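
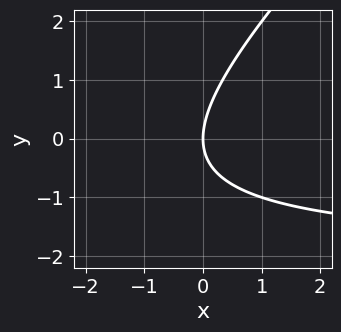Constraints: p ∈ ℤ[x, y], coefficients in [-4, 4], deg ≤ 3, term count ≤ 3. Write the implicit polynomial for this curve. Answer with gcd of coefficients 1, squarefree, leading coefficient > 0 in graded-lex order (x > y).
x*y - y^2 + 2*x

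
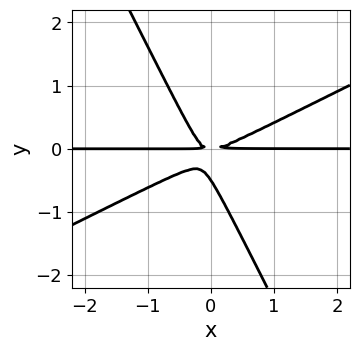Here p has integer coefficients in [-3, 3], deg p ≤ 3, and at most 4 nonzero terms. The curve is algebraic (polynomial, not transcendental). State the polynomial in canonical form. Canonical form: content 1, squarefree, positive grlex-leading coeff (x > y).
2*x^2*y - 3*x*y^2 - 2*y^3 - y^2

First, the degree is 3 — no degree-2 curve has this shape.
Next, observable constraints: the visible x-axis segment lies entirely on the curve.
Finally, putting this together gives p.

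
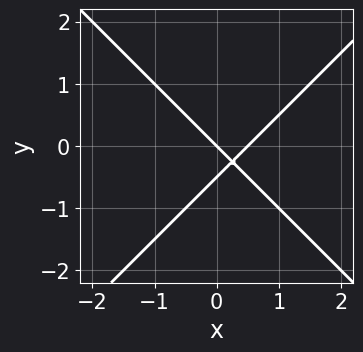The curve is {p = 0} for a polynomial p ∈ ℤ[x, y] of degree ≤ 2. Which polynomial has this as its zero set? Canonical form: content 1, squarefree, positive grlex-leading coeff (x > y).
Degree: the shape is more complex than any degree-1 curve, so deg p = 2.
From the axis intercepts and sections: it crosses the x-axis at the gridline x = 0; it meets the y-axis at y = 0 (among the integer gridlines).
Matching integer coefficients to the picture gives p.

2*x^2 - 2*y^2 - x - y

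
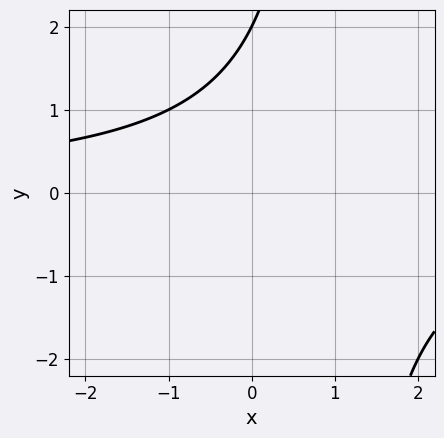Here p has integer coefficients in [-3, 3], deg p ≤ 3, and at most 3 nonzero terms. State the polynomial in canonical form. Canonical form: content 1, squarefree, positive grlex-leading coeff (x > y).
The degree is 2 — a generic line meets the curve in up to 2 points.
Observable constraints: it crosses the y-axis at the gridline y = 2; no x-intercept at any integer in the box.
Matching integer coefficients to the picture gives p.

x*y - y + 2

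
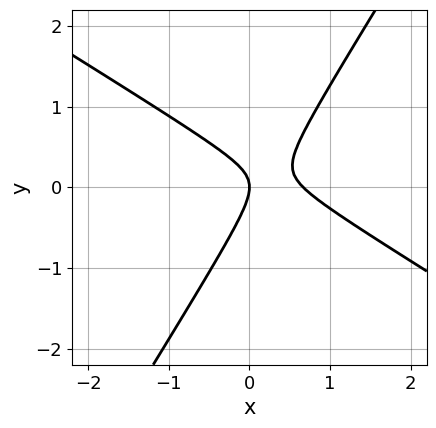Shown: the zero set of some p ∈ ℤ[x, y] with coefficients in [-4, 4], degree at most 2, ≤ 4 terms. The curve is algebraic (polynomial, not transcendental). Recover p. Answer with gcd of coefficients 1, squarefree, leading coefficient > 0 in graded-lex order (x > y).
3*x^2 + 3*x*y - 3*y^2 - 2*x

(a) Degree: a generic line meets the curve in up to 2 points, so deg p = 2.
(b) Against the integer gridlines: it meets the x-axis at x = 0 (among the integer gridlines); it meets the y-axis at y = 0 (among the integer gridlines).
(c) Solving for integer coefficients yields p as stated.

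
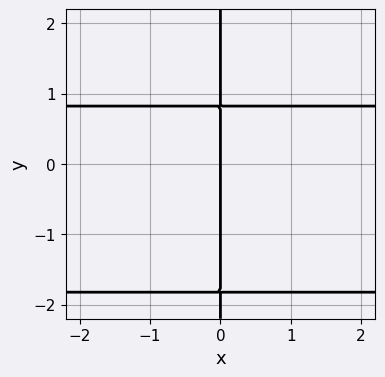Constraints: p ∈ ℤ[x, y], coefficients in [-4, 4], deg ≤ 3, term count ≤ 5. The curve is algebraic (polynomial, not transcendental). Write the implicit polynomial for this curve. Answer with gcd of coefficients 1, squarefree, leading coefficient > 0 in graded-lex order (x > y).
2*x*y^2 + 2*x*y - 3*x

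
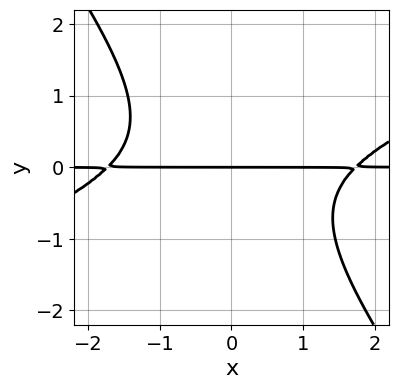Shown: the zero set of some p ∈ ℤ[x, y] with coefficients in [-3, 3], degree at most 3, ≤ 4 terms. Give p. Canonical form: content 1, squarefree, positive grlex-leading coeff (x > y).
First, deg p = 3. No degree-2 curve has this shape.
Then, from the axis intercepts and sections: every point of the x-axis in the box is on the curve; one y-axis crossing is at y = 0.
Finally, matching integer coefficients to the picture gives p.

x^2*y - 2*x*y^2 - 2*y^3 - 3*y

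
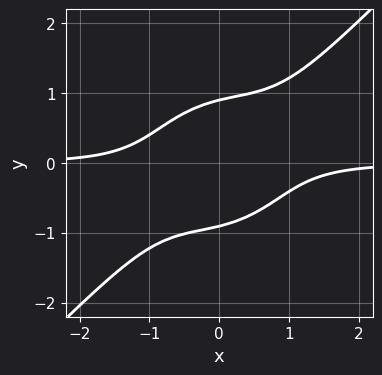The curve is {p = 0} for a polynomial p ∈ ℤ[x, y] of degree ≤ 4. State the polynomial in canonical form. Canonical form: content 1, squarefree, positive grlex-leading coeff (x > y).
(a) Degree: no degree-3 curve has this shape, so deg p = 4.
(b) Checking where it meets the axes: the curve avoids every integer x-axis point in the box.
(c) These observations pin down the coefficients.

3*x^3*y - 3*x^2*y^2 + 3*x*y^3 - 3*y^4 + 2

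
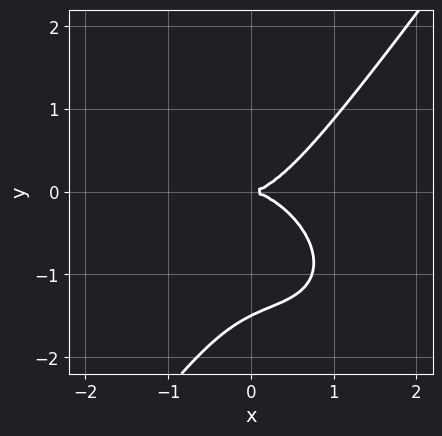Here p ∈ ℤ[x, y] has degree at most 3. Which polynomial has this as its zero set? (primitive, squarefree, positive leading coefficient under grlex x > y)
First, deg p = 3.
Next, reading off the gridlines: it meets the y-axis at y = 0 (among the integer gridlines); it crosses the x-axis at the gridline x = 0.
Finally, these observations pin down the coefficients.

2*x^3 + x^2*y + x*y^2 - 2*y^3 - 3*y^2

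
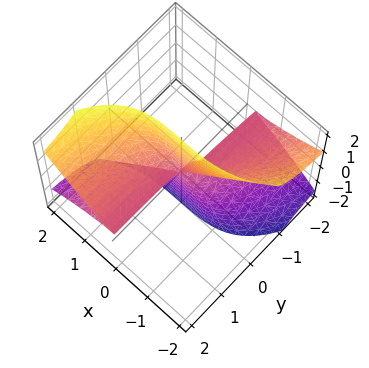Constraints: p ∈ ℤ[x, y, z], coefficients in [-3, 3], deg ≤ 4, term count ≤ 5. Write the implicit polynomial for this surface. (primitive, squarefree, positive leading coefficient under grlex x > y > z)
x^3 + x*y*z - 3*y*z^2

1. The degree is 3 — the shape is more complex than any degree-2 surface.
2. Checking where it meets the axes: every point of the z-axis in the box is on the surface; one x-axis crossing is at x = 0.
3. Solving for integer coefficients yields p as stated.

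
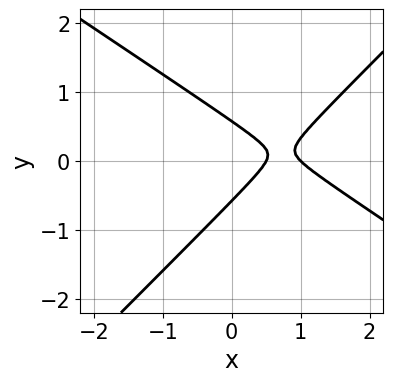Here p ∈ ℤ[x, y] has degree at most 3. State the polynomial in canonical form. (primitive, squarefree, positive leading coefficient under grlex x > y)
2*x^2 + x*y - 3*y^2 - 3*x + 1

(a) The degree is 2 — the shape is more complex than any degree-1 curve.
(b) Checking where it meets the axes: it meets the x-axis at x = 1 (among the integer gridlines).
(c) These observations pin down the coefficients.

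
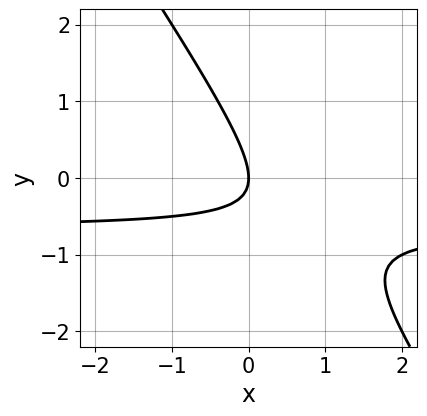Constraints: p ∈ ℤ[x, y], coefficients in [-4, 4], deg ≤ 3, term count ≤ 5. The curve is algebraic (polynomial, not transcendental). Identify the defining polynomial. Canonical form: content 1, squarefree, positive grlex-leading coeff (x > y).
3*x*y + 2*y^2 + 2*x

1. The degree is 2 — the shape is more complex than any degree-1 curve.
2. Against the integer gridlines: it crosses the x-axis at the gridline x = 0; one y-axis crossing is at y = 0.
3. Putting this together gives p.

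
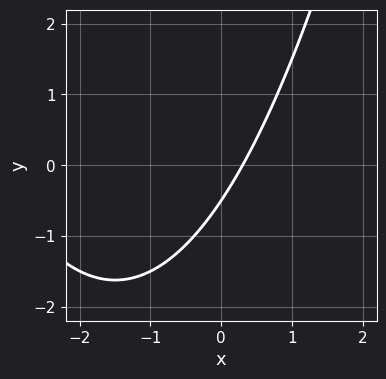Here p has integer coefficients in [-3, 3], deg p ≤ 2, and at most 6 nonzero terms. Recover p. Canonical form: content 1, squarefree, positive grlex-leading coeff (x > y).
x^2 + 3*x - 2*y - 1

1. Degree: no degree-1 curve has this shape, so deg p = 2.
2. Solving for integer coefficients yields p as stated.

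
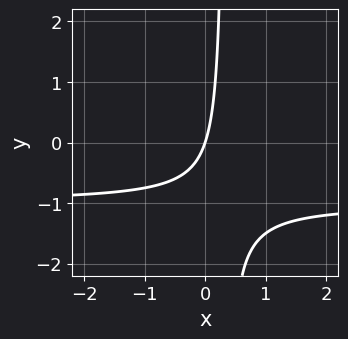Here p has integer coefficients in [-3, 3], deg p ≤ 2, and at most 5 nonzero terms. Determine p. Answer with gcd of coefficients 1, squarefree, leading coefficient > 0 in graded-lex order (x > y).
(a) The degree is 2 — a generic line meets the curve in up to 2 points.
(b) Against the integer gridlines: it crosses the x-axis at the gridline x = 0; one y-axis crossing is at y = 0.
(c) Assembling these constraints gives the stated polynomial.

3*x*y + 3*x - y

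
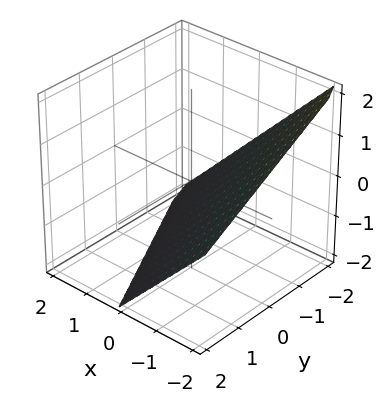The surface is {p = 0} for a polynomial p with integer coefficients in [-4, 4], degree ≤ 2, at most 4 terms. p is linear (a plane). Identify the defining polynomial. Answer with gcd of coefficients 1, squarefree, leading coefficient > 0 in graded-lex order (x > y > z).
(a) deg p = 1. Every cross-section is a straight line — this is a plane.
(b) From the visible intercepts: it crosses the x-axis at the gridline x = -1; it meets the y-axis at y = -2 (among the integer gridlines); it crosses the z-axis at the gridline z = -1.
(c) Putting this together gives p.

2*x + y + 2*z + 2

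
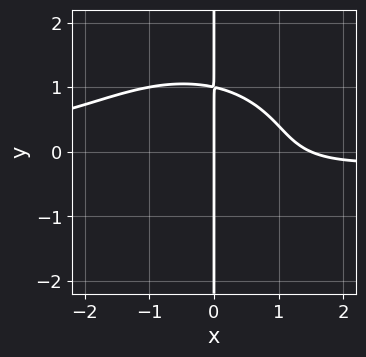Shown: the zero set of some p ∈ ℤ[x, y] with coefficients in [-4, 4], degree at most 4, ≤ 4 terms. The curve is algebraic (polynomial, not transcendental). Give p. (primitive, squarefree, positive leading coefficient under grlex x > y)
(a) The degree is 4 — no degree-3 curve has this shape.
(b) Checking where it meets the axes: one x-axis crossing is at x = 0; every point of the y-axis in the box is on the curve.
(c) Putting this together gives p.

2*x^3*y + 3*x*y^3 + 2*x^2 - 3*x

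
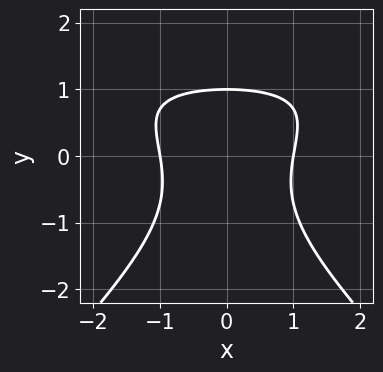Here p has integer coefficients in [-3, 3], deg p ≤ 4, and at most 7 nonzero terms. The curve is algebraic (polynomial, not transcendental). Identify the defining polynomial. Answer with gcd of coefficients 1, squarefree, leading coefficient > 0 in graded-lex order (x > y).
2*x^2*y - 2*y^3 - 3*x^2 - y + 3

Degree: a generic line meets the curve in up to 3 points, so deg p = 3.
Symmetries: the x ↦ −x reflection is a symmetry, so x appears only in even powers.
Against the integer gridlines: among the integer gridlines, it crosses the x-axis at x ∈ {-1, 1}; it crosses the y-axis at the gridline y = 1.
Solving for integer coefficients yields p as stated.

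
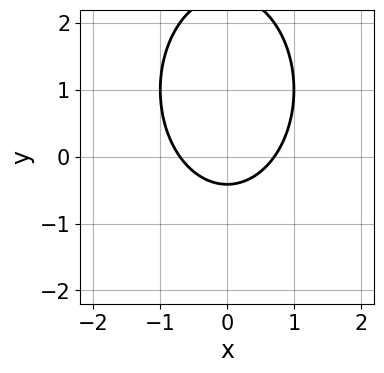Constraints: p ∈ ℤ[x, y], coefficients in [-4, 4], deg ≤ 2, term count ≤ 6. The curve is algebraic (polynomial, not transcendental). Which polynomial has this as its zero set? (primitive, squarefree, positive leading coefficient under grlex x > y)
2*x^2 + y^2 - 2*y - 1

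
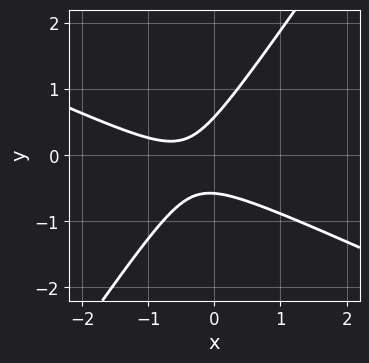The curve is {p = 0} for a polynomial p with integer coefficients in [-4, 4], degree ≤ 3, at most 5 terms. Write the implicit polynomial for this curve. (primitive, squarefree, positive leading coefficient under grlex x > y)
2*x^2 + 3*x*y - 3*y^2 + 2*x + 1

First, the degree is 2 — the shape is more complex than any degree-1 curve.
Next, from the visible intercepts: the curve avoids every integer x-axis point in the box.
Finally, assembling these constraints gives the stated polynomial.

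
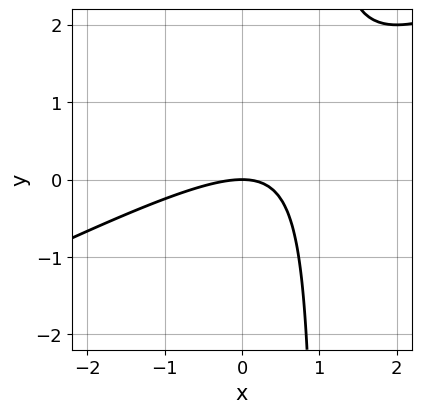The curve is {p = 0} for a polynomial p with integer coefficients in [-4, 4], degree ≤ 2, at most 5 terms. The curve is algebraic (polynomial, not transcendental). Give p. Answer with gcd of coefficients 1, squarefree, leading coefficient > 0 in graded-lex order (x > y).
1. deg p = 2. The shape is more complex than any degree-1 curve.
2. Reading off the gridlines: it meets the x-axis at x = 0 (among the integer gridlines); it crosses the y-axis at the gridline y = 0.
3. Putting this together gives p.

x^2 - 2*x*y + 2*y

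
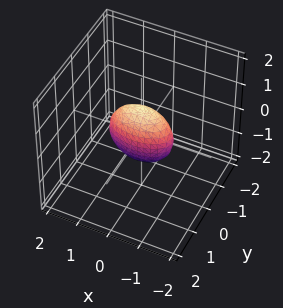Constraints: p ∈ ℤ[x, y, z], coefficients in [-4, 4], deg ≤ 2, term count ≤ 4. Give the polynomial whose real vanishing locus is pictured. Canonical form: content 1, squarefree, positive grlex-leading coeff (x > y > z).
(a) Degree: a closed, bounded, convex surface; a quadric, so deg p = 2.
(b) Symmetries: the z ↦ −z reflection is a symmetry, so z appears only in even powers; the x ↦ −x reflection is a symmetry, so x appears only in even powers; the y ↦ −y reflection is a symmetry, so y appears only in even powers.
(c) Observable constraints: the x-axis gridline crossings are at x ∈ {-1, 1}; the z-axis gridline crossings are at z ∈ {-1, 1}.
(d) Putting this together gives p.

x^2 + 3*y^2 + z^2 - 1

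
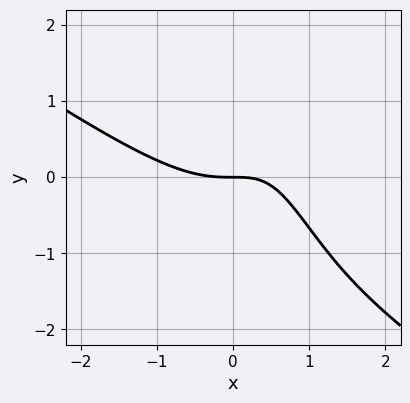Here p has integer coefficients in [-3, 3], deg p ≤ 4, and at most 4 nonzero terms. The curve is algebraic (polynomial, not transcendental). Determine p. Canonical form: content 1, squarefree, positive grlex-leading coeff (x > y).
(a) deg p = 3. The shape is more complex than any degree-2 curve.
(b) Against the integer gridlines: it crosses the y-axis at the gridline y = 0; one x-axis crossing is at x = 0.
(c) Putting this together gives p.

2*x^3 + 3*x^2*y - 3*x*y + 3*y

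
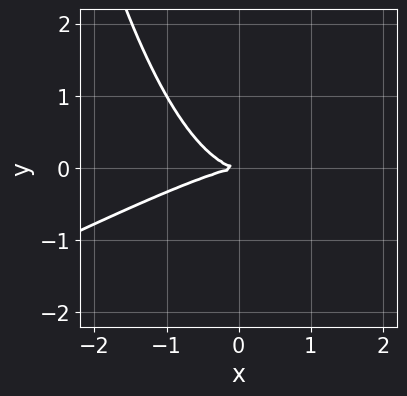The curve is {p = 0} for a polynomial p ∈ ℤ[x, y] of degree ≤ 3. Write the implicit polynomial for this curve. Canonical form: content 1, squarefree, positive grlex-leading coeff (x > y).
(a) The degree is 3 — no degree-2 curve has this shape.
(b) From the visible intercepts: it meets the x-axis at x = 0 (among the integer gridlines); it crosses the y-axis at the gridline y = 0.
(c) Together with the visible shape, these determine p as stated.

x^3 - 2*x^2*y + 3*y^2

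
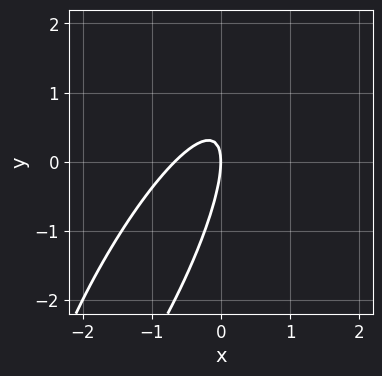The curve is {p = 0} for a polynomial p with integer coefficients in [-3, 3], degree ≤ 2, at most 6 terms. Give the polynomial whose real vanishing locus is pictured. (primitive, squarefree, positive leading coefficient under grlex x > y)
3*x^2 - 3*x*y + y^2 + 2*x

1. Degree: no degree-1 curve has this shape, so deg p = 2.
2. From the visible intercepts: one y-axis crossing is at y = 0; it meets the x-axis at x = 0 (among the integer gridlines).
3. These observations pin down the coefficients.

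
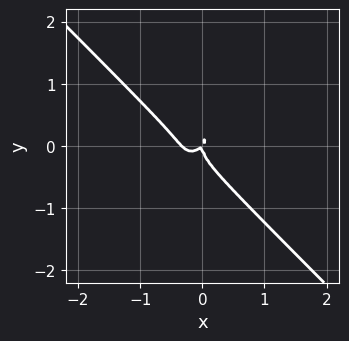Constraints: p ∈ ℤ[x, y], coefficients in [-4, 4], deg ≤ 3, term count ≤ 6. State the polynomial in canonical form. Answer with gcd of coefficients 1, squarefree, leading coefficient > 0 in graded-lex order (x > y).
3*x^3 - x*y^2 + 2*y^3 + x^2 - x*y

deg p = 3. No degree-2 curve has this shape.
Checking where it meets the axes: one x-axis crossing is at x = 0; one y-axis crossing is at y = 0.
These observations pin down the coefficients.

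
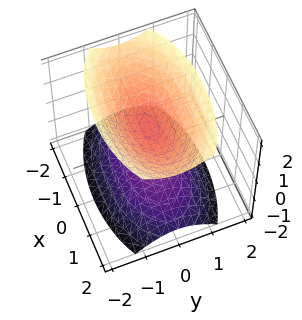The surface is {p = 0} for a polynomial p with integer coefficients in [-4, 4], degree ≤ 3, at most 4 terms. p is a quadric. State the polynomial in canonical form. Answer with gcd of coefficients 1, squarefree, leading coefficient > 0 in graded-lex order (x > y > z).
x^2 + 3*y^2 - 2*z^2 + 1

(a) The picture has 2 separate pieces.
(b) Degree: two sheets facing apart; a quadric, so deg p = 2.
(c) Symmetries: it's symmetric under x → −x, forcing even powers of x; mirror symmetry y ↦ −y ⇒ only even powers of y; mirror symmetry z ↦ −z ⇒ only even powers of z.
(d) Checking where it meets the axes: no x-intercept at any integer in the box; the surface avoids every integer y-axis point in the box.
(e) Together with the visible shape, these determine p as stated.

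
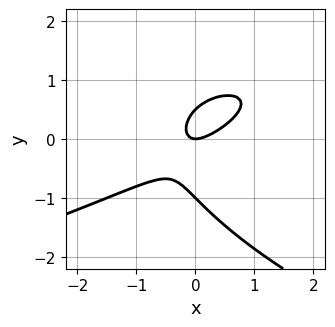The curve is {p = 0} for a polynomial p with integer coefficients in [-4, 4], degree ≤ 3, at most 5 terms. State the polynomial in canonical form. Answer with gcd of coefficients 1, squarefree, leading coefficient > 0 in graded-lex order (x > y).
2*y^3 + 2*x^2 - 3*x*y + y^2 - y

deg p = 3. No degree-2 curve has this shape.
From the axis intercepts and sections: it crosses the x-axis at the gridline x = 0; the y-axis gridline crossings are at y ∈ {-1, 0}.
The integer polynomial consistent with all of this is the stated p.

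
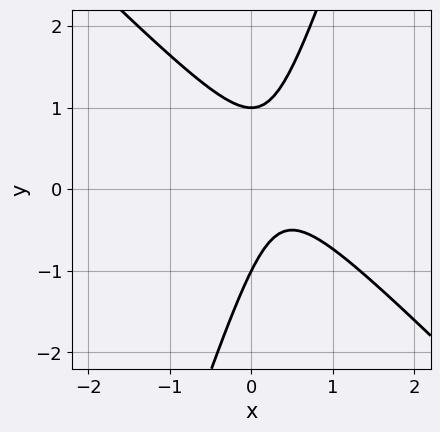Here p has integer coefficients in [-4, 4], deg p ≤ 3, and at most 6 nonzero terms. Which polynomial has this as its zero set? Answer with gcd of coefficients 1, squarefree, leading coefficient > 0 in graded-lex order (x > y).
3*x^2 + 2*x*y - y^2 - 2*x + 1

1. Degree: the shape is more complex than any degree-1 curve, so deg p = 2.
2. Checking where it meets the axes: among the integer gridlines, it crosses the y-axis at y ∈ {-1, 1}; no x-intercept at any integer in the box.
3. These observations pin down the coefficients.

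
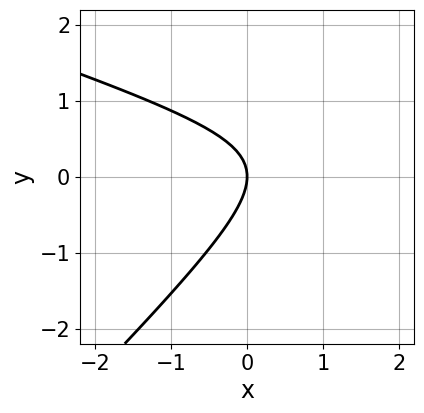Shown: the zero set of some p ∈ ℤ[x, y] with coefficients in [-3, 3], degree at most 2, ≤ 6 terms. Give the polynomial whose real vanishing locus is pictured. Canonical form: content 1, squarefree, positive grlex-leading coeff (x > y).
First, degree: the shape is more complex than any degree-1 curve, so deg p = 2.
Then, observable constraints: it crosses the x-axis at the gridline x = 0; one y-axis crossing is at y = 0.
Finally, the integer polynomial consistent with all of this is the stated p.

x^2 + 2*x*y - 3*y^2 - 3*x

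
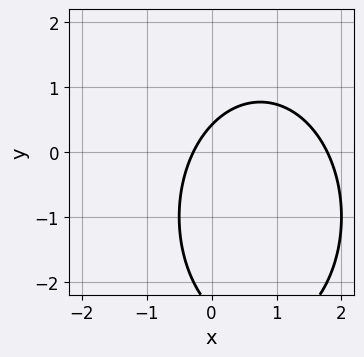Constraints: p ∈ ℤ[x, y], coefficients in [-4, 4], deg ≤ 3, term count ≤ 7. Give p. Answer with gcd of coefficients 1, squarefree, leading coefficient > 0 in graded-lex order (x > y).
2*x^2 + y^2 - 3*x + 2*y - 1

1. Degree: a generic line meets the curve in up to 2 points, so deg p = 2.
2. Putting this together gives p.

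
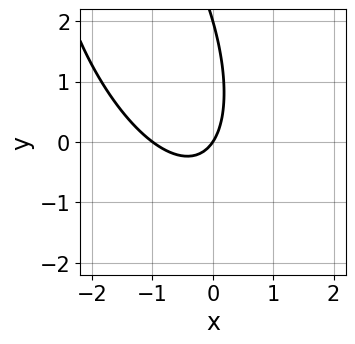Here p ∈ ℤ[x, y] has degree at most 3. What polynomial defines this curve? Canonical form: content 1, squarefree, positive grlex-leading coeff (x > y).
3*x^2 + 2*x*y + y^2 + 3*x - 2*y

(a) The degree is 2 — the shape is more complex than any degree-1 curve.
(b) Checking where it meets the axes: among the integer gridlines, it crosses the x-axis at x ∈ {-1, 0}; the y-axis gridline crossings are at y ∈ {0, 2}.
(c) Matching integer coefficients to the picture gives p.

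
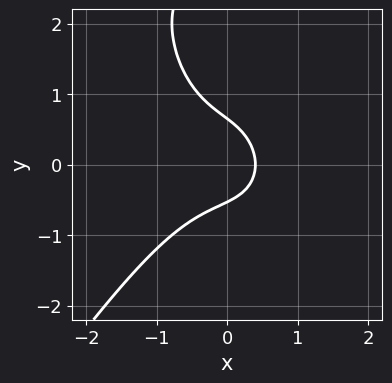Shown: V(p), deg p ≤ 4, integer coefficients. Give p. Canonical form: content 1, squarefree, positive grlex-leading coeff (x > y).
3*x^3 - y^3 + 3*y^2 + 2*x - 1

1. The degree is 3 — a generic line meets the curve in up to 3 points.
2. Matching integer coefficients to the picture gives p.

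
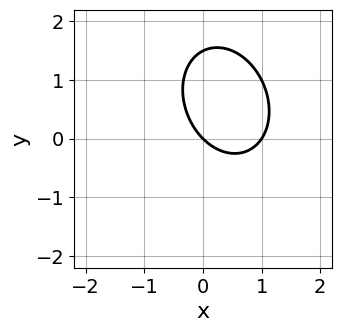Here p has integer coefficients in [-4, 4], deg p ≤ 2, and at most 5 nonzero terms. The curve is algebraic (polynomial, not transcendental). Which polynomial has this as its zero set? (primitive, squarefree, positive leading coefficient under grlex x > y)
1. The degree is 2 — a generic line meets the curve in up to 2 points.
2. From the axis intercepts and sections: among the integer gridlines, it crosses the x-axis at x ∈ {0, 1}; it crosses the y-axis at the gridline y = 0.
3. Fitting integer coefficients to these (and the overall shape) gives p.

3*x^2 + x*y + 2*y^2 - 3*x - 3*y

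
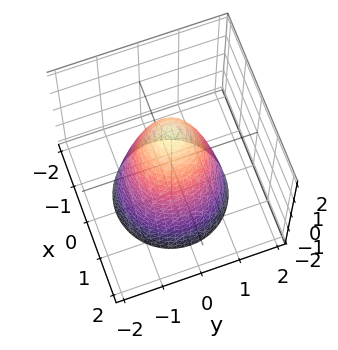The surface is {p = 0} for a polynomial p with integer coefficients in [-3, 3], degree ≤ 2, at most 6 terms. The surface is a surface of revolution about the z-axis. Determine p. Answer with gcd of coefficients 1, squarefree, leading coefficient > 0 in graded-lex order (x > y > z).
(a) Degree: no degree-1 surface has this shape, so deg p = 2.
(b) Symmetries: rotational symmetry about the z-axis ⇒ p depends on x, y only through x² + y².
(c) Reading off the gridlines: a circular section at z = 0 has radius exactly 1; the y-axis gridline crossings are at y ∈ {-1, 1}; it crosses the z-axis at the gridline z = 2; the x-axis gridline crossings are at x ∈ {-1, 1}.
(d) These observations pin down the coefficients.

2*x^2 + 2*y^2 + z - 2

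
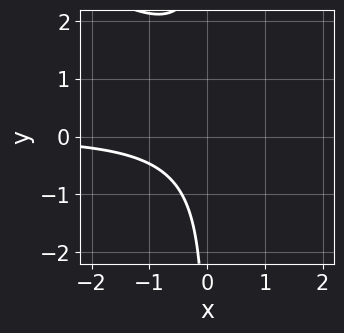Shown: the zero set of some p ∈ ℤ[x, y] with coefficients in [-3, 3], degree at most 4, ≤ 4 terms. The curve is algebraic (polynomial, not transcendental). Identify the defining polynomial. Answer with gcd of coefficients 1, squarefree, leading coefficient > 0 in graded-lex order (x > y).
2*x^2*y + 3*x*y^2 - 3*x*y + 3

First, deg p = 3. A generic line meets the curve in up to 3 points.
Next, checking where it meets the axes: it misses every integer gridline on the y-axis; the curve avoids every integer x-axis point in the box.
Finally, putting this together gives p.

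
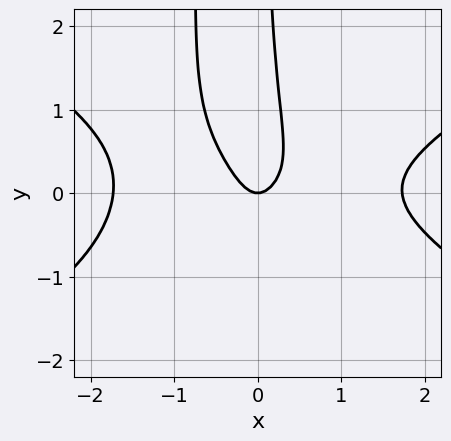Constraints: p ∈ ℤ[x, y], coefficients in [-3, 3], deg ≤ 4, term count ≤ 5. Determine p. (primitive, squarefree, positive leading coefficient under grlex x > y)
(a) Degree: a generic line meets the curve in up to 4 points, so deg p = 4.
(b) From the axis intercepts and sections: one y-axis crossing is at y = 0; it crosses the x-axis at the gridline x = 0.
(c) Together with the visible shape, these determine p as stated.

x^4 - 3*x^2*y^2 - 2*x*y^2 - 3*x^2 + y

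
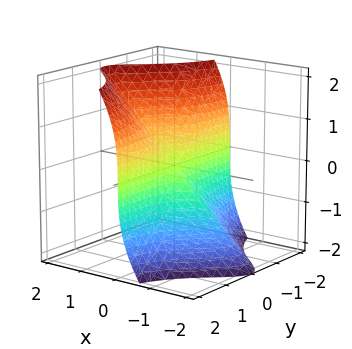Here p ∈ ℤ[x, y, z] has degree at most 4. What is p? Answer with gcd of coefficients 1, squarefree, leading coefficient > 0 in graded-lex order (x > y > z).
3*x*y^2 + x*z^2 - z^3

deg p = 3. A generic line meets the surface in up to 3 points.
From the visible intercepts: every point of the y-axis in the box is on the surface; it crosses the z-axis at the gridline z = 0; every point of the x-axis in the box is on the surface.
Putting this together gives p.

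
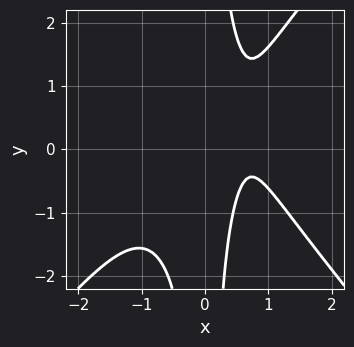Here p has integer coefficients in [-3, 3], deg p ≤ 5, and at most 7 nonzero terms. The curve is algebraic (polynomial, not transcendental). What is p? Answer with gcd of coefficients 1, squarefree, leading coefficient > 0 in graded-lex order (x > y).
The degree is 4 — a generic line meets the curve in up to 4 points.
Against the integer gridlines: no x-intercept at any integer in the box; the curve avoids every integer y-axis point in the box.
The integer polynomial consistent with all of this is the stated p.

3*x^4 - 2*x^2*y^2 + 2*x^2*y - 3*x + 2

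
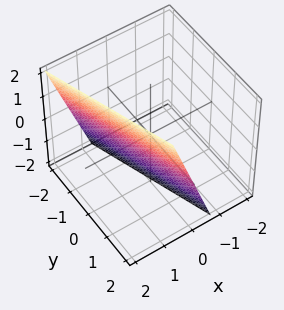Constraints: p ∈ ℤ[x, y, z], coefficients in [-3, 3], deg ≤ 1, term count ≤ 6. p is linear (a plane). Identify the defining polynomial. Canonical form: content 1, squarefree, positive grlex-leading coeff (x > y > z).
3*x + y - z - 2

(a) deg p = 1.
(b) From the visible intercepts: one y-axis crossing is at y = 2; one z-axis crossing is at z = -2.
(c) Solving for integer coefficients yields p as stated.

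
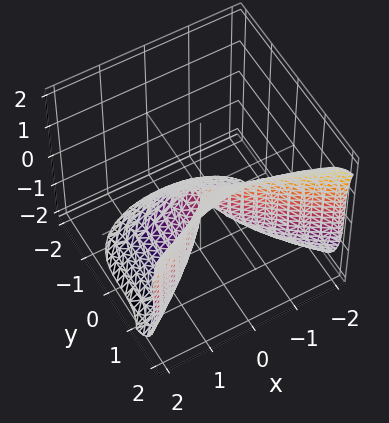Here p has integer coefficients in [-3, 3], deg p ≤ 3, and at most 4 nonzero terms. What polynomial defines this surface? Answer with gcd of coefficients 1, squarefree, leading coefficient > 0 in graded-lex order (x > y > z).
Degree: a generic line meets the surface in up to 3 points, so deg p = 3.
Checking where it meets the axes: it crosses the x-axis at the gridline x = 0; it meets the y-axis at y = 0 (among the integer gridlines); one z-axis crossing is at z = 0.
Putting this together gives p.

2*y^3 - z^3 - 3*x^2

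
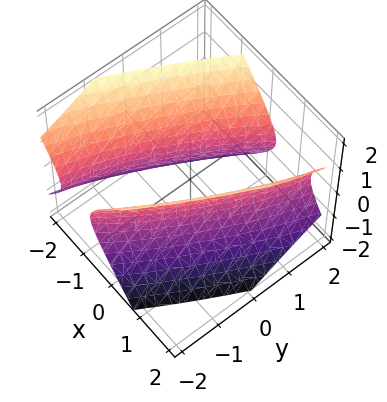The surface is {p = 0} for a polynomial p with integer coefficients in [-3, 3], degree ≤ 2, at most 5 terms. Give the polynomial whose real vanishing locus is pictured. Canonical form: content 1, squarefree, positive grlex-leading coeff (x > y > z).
3*x^2 - 3*x*y + y^2 - 2*z^2 - 2

1. The picture has 2 separate pieces. They look like related sheets of one shape, so recover p as a whole.
2. deg p = 2. The shape is more complex than any degree-1 surface.
3. Observable constraints: it misses every integer gridline on the z-axis.
4. The integer polynomial consistent with all of this is the stated p.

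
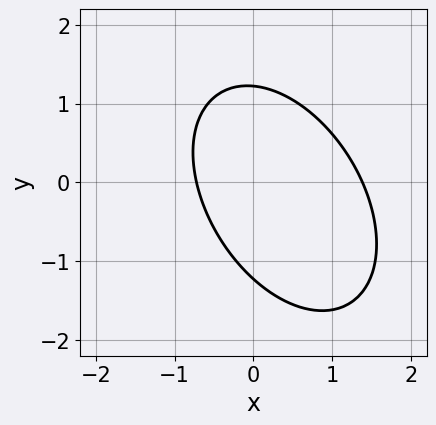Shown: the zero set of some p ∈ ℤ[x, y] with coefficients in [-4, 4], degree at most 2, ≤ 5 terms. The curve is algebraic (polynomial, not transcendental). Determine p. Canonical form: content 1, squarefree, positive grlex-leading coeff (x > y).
3*x^2 + 2*x*y + 2*y^2 - 2*x - 3

The degree is 2 — the shape is more complex than any degree-1 curve.
The integer polynomial consistent with all of this is the stated p.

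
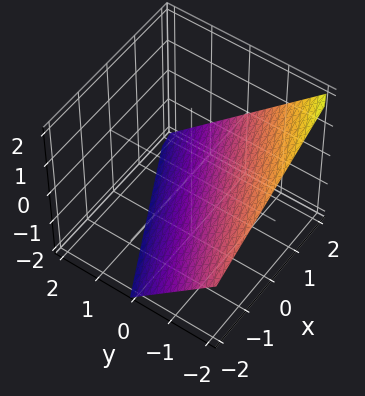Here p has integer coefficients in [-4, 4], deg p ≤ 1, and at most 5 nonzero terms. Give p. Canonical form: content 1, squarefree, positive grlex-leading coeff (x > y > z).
(a) deg p = 1.
(b) Checking where it meets the axes: it crosses the y-axis at the gridline y = -1; it meets the z-axis at z = -1 (among the integer gridlines); it meets the x-axis at x = 2 (among the integer gridlines).
(c) Assembling these constraints gives the stated polynomial.

x - 2*y - 2*z - 2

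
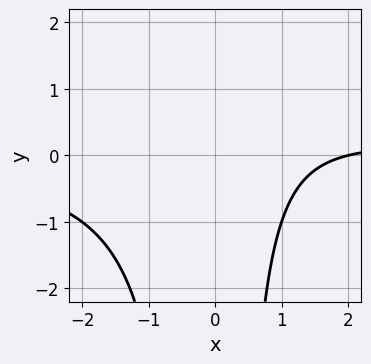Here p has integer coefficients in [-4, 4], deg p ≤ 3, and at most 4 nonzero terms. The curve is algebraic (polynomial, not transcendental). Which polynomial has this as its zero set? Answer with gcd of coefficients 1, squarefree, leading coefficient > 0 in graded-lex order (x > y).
x^2*y - x + 2

1. deg p = 3.
2. From the axis intercepts and sections: it crosses the x-axis at the gridline x = 2; the curve avoids every integer y-axis point in the box.
3. Fitting integer coefficients to these (and the overall shape) gives p.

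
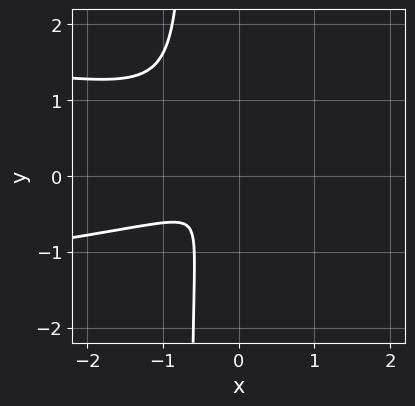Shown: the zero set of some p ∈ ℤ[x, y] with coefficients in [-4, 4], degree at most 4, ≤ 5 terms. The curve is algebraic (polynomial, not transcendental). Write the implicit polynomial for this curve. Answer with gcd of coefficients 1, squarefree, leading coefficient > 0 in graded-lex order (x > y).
1. The degree is 3 — the shape is more complex than any degree-2 curve.
2. The integer polynomial consistent with all of this is the stated p.

3*x*y^2 + x^2 - x*y + 2*y^2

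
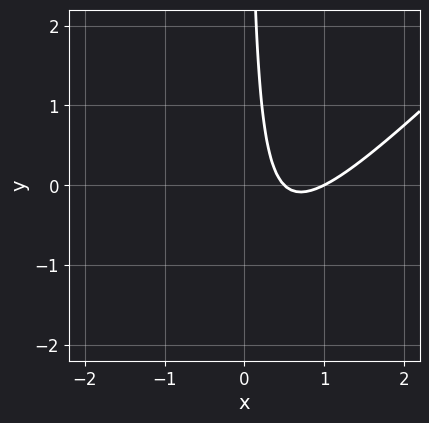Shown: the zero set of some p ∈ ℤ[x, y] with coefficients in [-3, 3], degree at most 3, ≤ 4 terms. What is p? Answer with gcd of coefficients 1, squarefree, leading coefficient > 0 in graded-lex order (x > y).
2*x^2 - 2*x*y - 3*x + 1

deg p = 2. The shape is more complex than any degree-1 curve.
Against the integer gridlines: it crosses the x-axis at the gridline x = 1; it misses every integer gridline on the y-axis.
Assembling these constraints gives the stated polynomial.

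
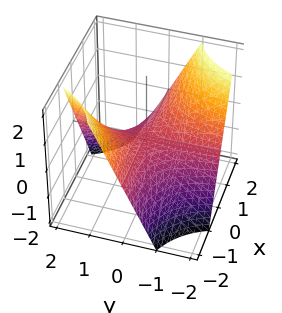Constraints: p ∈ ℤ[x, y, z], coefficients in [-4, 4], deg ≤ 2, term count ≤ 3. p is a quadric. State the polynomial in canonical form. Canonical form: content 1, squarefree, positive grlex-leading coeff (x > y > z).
x*y + z

First, degree: a saddle surface; a quadric, so deg p = 2.
Next, from the visible intercepts: it crosses the z-axis at the gridline z = 0; the visible y-axis segment lies entirely on the surface; the visible x-axis segment lies entirely on the surface.
Finally, solving for integer coefficients yields p as stated.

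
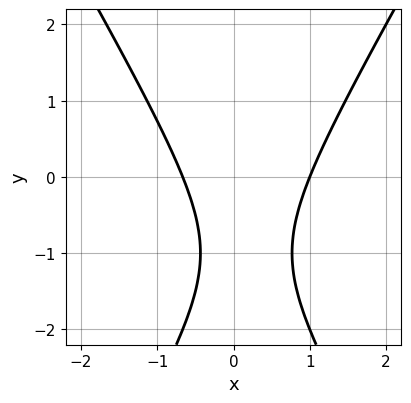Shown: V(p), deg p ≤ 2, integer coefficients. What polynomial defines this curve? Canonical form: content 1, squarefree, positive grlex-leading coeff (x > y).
(a) The degree is 2 — no degree-1 curve has this shape.
(b) Reading off the gridlines: the curve avoids every integer y-axis point in the box; it meets the x-axis at x = 1 (among the integer gridlines).
(c) These observations pin down the coefficients.

3*x^2 - y^2 - x - 2*y - 2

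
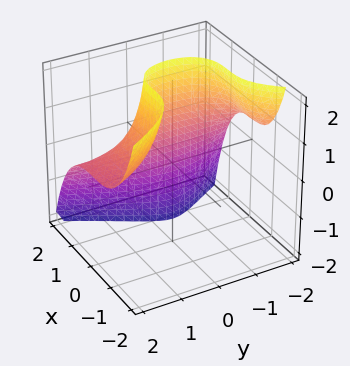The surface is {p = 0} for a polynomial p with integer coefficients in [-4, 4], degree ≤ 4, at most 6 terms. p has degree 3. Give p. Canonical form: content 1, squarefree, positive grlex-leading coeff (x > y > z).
3*x^3 + 2*y^2*z + 2*y*z - 3

First, deg p = 3. No degree-2 surface has this shape.
Next, against the integer gridlines: no y-intercept at any integer in the box; it crosses the x-axis at the gridline x = 1; the surface avoids every integer z-axis point in the box.
Finally, putting this together gives p.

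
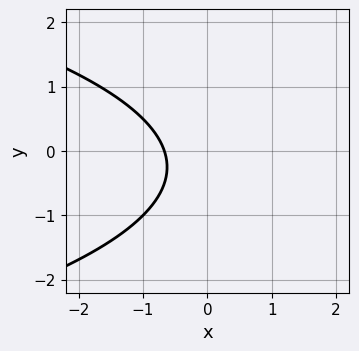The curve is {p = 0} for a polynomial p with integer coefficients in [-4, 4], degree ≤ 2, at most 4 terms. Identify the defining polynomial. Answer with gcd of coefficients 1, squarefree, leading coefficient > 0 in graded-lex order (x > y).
2*y^2 + 3*x + y + 2

(a) deg p = 2.
(b) Checking where it meets the axes: the curve avoids every integer y-axis point in the box.
(c) These observations pin down the coefficients.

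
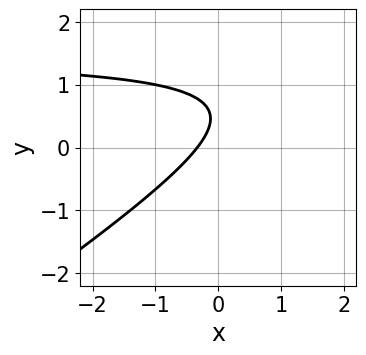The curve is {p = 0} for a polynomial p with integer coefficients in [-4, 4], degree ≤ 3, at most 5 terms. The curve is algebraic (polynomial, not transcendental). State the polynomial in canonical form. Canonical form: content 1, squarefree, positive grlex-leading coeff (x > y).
Degree: a generic line meets the curve in up to 2 points, so deg p = 2.
Against the integer gridlines: no y-intercept at any integer in the box.
Assembling these constraints gives the stated polynomial.

2*x*y - 3*y^2 - 3*x + 3*y - 1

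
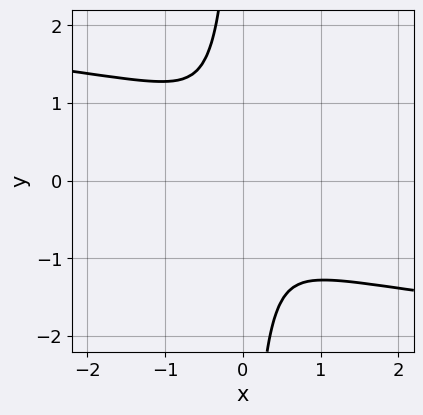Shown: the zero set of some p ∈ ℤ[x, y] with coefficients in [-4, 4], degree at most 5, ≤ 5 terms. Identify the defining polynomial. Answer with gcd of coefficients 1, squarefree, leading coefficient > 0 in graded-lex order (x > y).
1. The degree is 4 — the shape is more complex than any degree-3 curve.
2. Matching integer coefficients to the picture gives p.

3*x*y^3 + 3*x^2 + 2*y^2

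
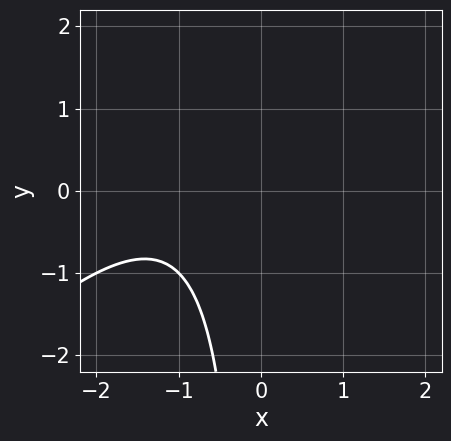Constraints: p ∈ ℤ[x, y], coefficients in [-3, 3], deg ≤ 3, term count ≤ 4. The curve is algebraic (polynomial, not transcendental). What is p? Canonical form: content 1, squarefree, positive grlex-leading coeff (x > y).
1. deg p = 2. No degree-1 curve has this shape.
2. From the axis intercepts and sections: it misses every integer gridline on the y-axis; it misses every integer gridline on the x-axis.
3. Solving for integer coefficients yields p as stated.

x^2 - x*y + 2*x + 2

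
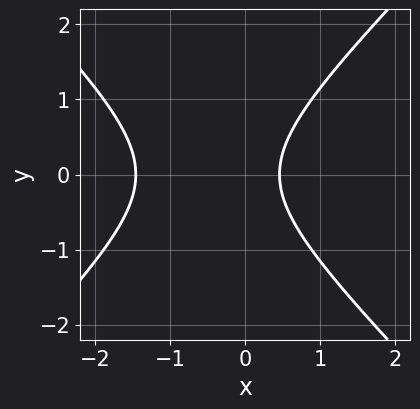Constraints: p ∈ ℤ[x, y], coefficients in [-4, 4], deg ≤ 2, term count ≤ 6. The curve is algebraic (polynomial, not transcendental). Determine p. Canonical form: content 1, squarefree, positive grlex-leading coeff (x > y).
3*x^2 - 3*y^2 + 3*x - 2

(a) The degree is 2 — a generic line meets the curve in up to 2 points.
(b) Symmetries: it's symmetric under y → −y, forcing even powers of y.
(c) Against the integer gridlines: the curve avoids every integer y-axis point in the box.
(d) Solving for integer coefficients yields p as stated.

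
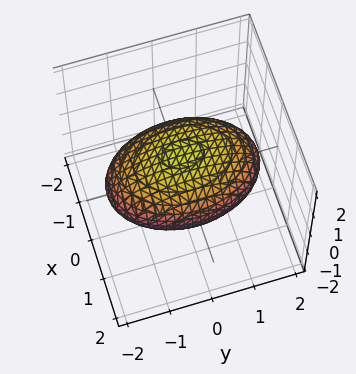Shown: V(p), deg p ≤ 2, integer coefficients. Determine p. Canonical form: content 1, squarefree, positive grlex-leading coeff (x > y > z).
(a) The degree is 2 — bounded and convex; a quadric.
(b) Symmetries: it's symmetric under z → −z, forcing even powers of z; it's symmetric under x → −x, forcing even powers of x; the y ↦ −y reflection is a symmetry, so y appears only in even powers.
(c) Against the integer gridlines: the z-axis gridline crossings are at z ∈ {-1, 1}.
(d) Matching integer coefficients to the picture gives p.

2*x^2 + y^2 + 3*z^2 - 3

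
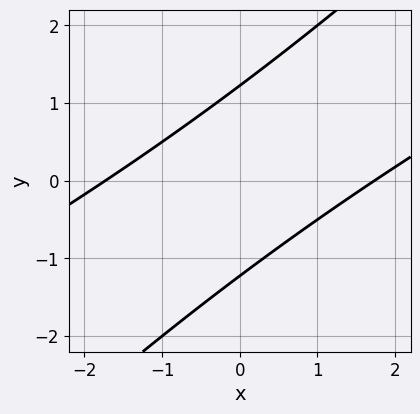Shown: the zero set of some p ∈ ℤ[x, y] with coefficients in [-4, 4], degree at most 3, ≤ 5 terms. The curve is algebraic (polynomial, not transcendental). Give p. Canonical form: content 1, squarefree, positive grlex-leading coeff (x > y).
First, deg p = 2. The shape is more complex than any degree-1 curve.
Finally, solving for integer coefficients yields p as stated.

x^2 - 3*x*y + 2*y^2 - 3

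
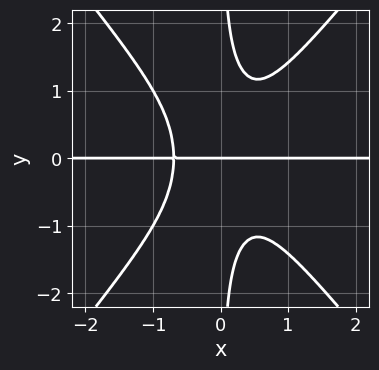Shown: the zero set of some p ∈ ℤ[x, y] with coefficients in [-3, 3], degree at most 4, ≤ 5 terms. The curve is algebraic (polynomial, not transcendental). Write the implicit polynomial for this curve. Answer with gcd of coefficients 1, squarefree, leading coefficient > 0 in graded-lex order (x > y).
3*x^3*y - 2*x*y^3 + y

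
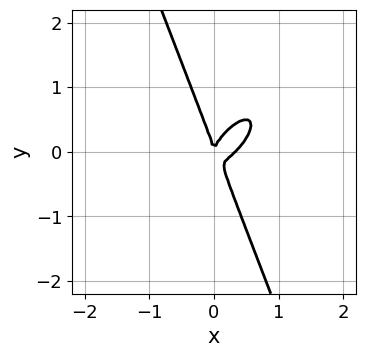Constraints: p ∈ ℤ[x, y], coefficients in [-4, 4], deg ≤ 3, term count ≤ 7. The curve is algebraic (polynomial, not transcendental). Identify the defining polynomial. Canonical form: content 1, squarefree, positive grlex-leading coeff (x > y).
3*x^3 - 3*x^2*y + x*y^2 + y^3 - x^2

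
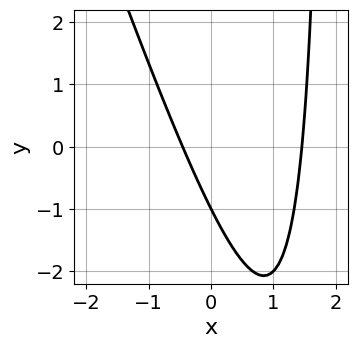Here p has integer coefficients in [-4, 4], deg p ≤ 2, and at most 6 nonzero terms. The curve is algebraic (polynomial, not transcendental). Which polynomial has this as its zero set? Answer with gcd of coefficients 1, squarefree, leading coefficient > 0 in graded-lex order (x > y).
3*x^2 + x*y - 3*x - 2*y - 2

(a) The degree is 2 — a generic line meets the curve in up to 2 points.
(b) Against the integer gridlines: it meets the y-axis at y = -1 (among the integer gridlines).
(c) These observations pin down the coefficients.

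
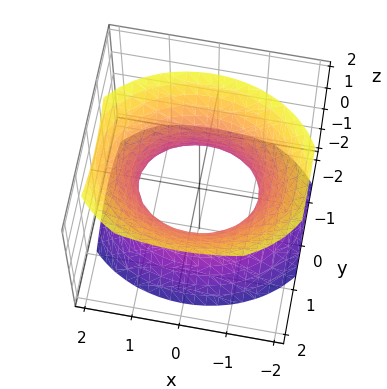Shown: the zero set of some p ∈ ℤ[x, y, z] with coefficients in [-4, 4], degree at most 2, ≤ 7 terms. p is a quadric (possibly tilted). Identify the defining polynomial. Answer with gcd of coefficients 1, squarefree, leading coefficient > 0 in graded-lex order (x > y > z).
1. The degree is 2 — a generic line meets the surface in up to 2 points.
2. Against the integer gridlines: no z-intercept at any integer in the box; the y-axis gridline crossings are at y ∈ {-1, 1}.
3. Putting this together gives p.

2*x^2 + 3*y^2 - y*z - 2*z^2 - 3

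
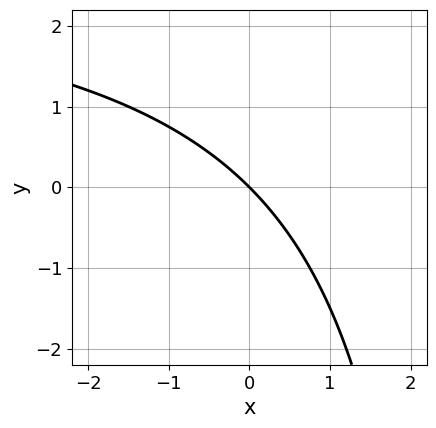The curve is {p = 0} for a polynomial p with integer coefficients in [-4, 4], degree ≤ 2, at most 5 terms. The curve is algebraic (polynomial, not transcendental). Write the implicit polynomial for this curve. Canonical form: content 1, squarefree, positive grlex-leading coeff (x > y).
1. deg p = 2. A generic line meets the curve in up to 2 points.
2. From the visible intercepts: it crosses the x-axis at the gridline x = 0; it meets the y-axis at y = 0 (among the integer gridlines).
3. Together with the visible shape, these determine p as stated.

x*y - 3*x - 3*y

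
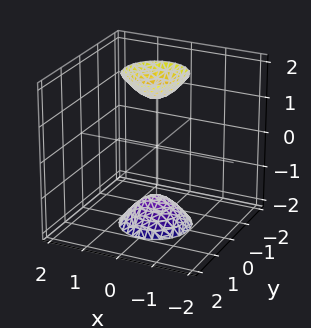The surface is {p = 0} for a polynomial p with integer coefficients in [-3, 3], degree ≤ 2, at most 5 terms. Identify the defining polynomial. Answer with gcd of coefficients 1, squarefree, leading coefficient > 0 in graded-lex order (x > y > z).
3*x^2 + 3*y^2 - z^2 + 2

I count 2 distinct pieces. Treating them together as one polynomial.
Degree: two sheets facing apart; a quadric, so deg p = 2.
Symmetries: mirror symmetry z ↦ −z ⇒ only even powers of z; rotational symmetry about the z-axis ⇒ p depends on x, y only through x² + y².
Against the integer gridlines: a circular section at z = 2 has radius between 0 and 1; the surface avoids every integer x-axis point in the box; the surface avoids every integer y-axis point in the box.
Fitting integer coefficients to these (and the overall shape) gives p.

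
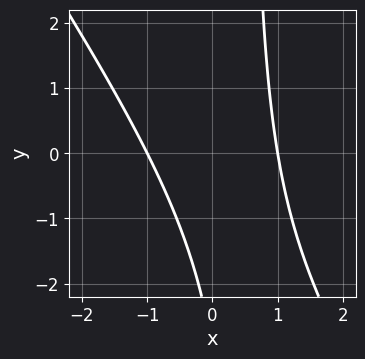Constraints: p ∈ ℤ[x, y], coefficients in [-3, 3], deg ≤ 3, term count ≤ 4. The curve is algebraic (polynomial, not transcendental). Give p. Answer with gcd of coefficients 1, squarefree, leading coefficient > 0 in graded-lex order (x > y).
3*x^2 + 2*x*y - y - 3

First, deg p = 2. The shape is more complex than any degree-1 curve.
Next, observable constraints: it misses every integer gridline on the y-axis; the x-axis gridline crossings are at x ∈ {-1, 1}.
Finally, fitting integer coefficients to these (and the overall shape) gives p.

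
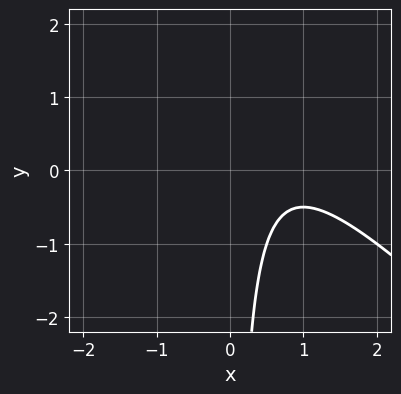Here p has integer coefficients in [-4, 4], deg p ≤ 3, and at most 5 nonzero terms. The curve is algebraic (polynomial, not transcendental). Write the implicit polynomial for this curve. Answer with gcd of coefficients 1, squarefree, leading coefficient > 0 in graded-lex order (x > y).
2*x^2 + 2*x*y - 3*x + 2

1. The degree is 2 — the shape is more complex than any degree-1 curve.
2. Against the integer gridlines: no x-intercept at any integer in the box; it misses every integer gridline on the y-axis.
3. The integer polynomial consistent with all of this is the stated p.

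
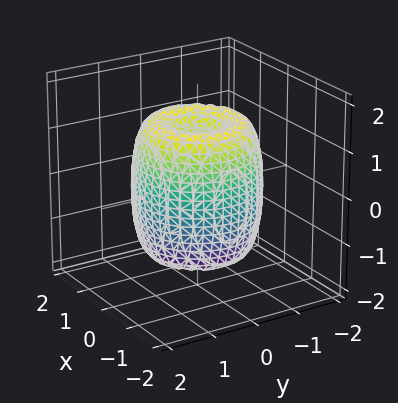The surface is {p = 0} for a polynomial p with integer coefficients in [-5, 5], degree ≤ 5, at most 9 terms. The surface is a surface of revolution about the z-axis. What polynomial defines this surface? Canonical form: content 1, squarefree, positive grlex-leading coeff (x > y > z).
2*x^4 + 4*x^2*y^2 + 2*y^4 - 3*x^2 - 3*y^2 + z^2 - 1

Degree: a generic line meets the surface in up to 4 points, so deg p = 4.
Symmetry: the surface is invariant under rotation about z: p = q(x² + y², z).
Checking where it meets the axes: the z-axis gridline crossings are at z ∈ {-1, 1}; a circular section at z = 1 has radius between 1 and 2.
Assembling these constraints gives the stated polynomial.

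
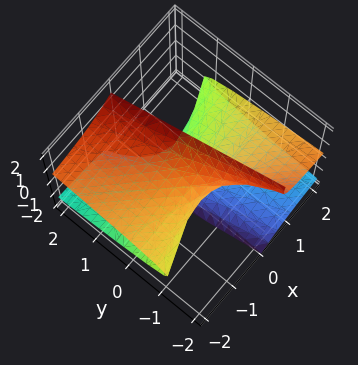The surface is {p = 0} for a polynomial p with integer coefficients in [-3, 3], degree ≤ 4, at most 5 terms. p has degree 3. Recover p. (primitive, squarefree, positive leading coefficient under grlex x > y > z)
3*x*z^2 - z^3 - x + 2*y + 3*z

1. The degree is 3 — the shape is more complex than any degree-2 surface.
2. Checking where it meets the axes: it meets the z-axis at z = 0 (among the integer gridlines); it meets the y-axis at y = 0 (among the integer gridlines); it meets the x-axis at x = 0 (among the integer gridlines).
3. These observations pin down the coefficients.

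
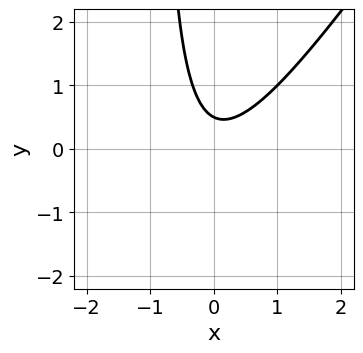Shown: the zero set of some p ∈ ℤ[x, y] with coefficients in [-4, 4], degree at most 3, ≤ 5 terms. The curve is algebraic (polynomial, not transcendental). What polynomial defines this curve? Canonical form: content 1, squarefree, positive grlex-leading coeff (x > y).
3*x^2 - 2*x*y - 2*y + 1

The degree is 2 — the shape is more complex than any degree-1 curve.
Observable constraints: no x-intercept at any integer in the box.
Fitting integer coefficients to these (and the overall shape) gives p.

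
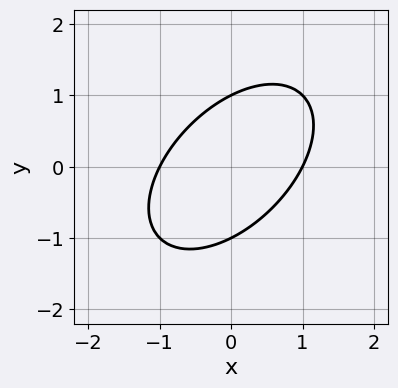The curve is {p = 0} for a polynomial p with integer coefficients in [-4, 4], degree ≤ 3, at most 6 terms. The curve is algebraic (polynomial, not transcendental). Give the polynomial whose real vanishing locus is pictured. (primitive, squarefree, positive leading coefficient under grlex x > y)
x^2 - x*y + y^2 - 1

(a) The degree is 2 — no degree-1 curve has this shape.
(b) Observable constraints: the x-axis gridline crossings are at x ∈ {-1, 1}; the y-axis gridline crossings are at y ∈ {-1, 1}.
(c) Solving for integer coefficients yields p as stated.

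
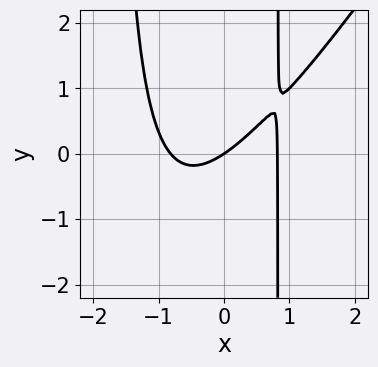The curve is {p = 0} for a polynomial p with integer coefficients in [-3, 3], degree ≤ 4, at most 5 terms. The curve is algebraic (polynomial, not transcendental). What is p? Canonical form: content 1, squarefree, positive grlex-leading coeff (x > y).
3*x^3 - 2*x^2*y - 2*x*y - 2*x + 3*y

1. The degree is 3 — no degree-2 curve has this shape.
2. Reading off the gridlines: one y-axis crossing is at y = 0; it crosses the x-axis at the gridline x = 0.
3. Fitting integer coefficients to these (and the overall shape) gives p.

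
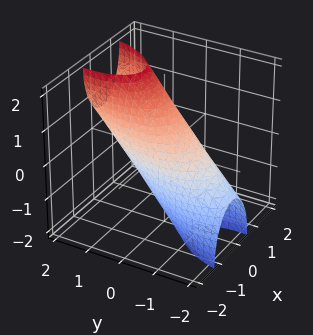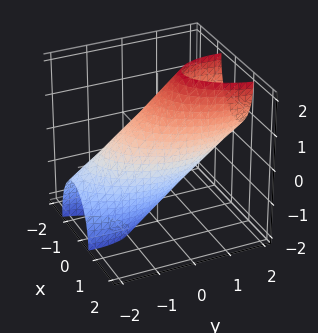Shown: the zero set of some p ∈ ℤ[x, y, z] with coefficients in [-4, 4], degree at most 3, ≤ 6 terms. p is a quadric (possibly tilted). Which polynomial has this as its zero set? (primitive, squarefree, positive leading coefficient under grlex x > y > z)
3*x^2 - x*y + y^2 - 2*y*z + z^2 - 2

The degree is 2 — a generic line meets the surface in up to 2 points.
Matching integer coefficients to the picture gives p.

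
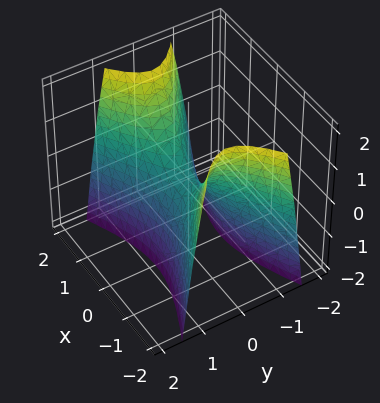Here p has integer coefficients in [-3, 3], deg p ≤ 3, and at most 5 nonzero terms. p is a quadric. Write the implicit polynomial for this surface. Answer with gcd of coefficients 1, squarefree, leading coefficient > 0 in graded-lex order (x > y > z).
deg p = 2. A hyperbolic paraboloid; a quadric.
Symmetries: it's symmetric under y → −y, forcing even powers of y; it's symmetric under x → −x, forcing even powers of x.
Checking where it meets the axes: it meets the y-axis at y = 0 (among the integer gridlines); it crosses the x-axis at the gridline x = 0; it crosses the z-axis at the gridline z = 0.
Assembling these constraints gives the stated polynomial.

x^2 - 3*y^2 - z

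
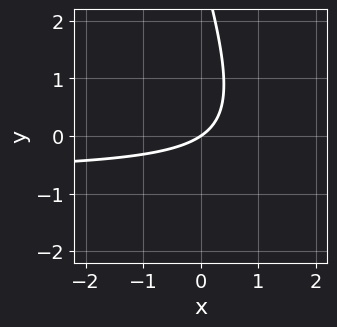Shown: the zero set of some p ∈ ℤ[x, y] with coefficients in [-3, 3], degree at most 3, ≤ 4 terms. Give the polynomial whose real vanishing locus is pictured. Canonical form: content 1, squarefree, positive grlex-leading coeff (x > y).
3*x*y + y^2 + 2*x - 3*y

1. The degree is 2 — no degree-1 curve has this shape.
2. Against the integer gridlines: it meets the x-axis at x = 0 (among the integer gridlines); one y-axis crossing is at y = 0.
3. These observations pin down the coefficients.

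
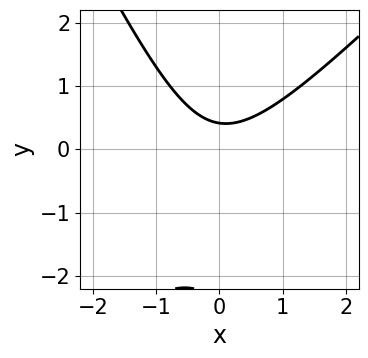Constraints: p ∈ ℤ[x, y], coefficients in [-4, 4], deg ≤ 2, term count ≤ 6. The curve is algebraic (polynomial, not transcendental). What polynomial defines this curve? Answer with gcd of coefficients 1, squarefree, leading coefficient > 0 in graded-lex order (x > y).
2*x^2 - x*y - y^2 - 2*y + 1

(a) Degree: a generic line meets the curve in up to 2 points, so deg p = 2.
(b) Reading off the gridlines: it misses every integer gridline on the x-axis.
(c) Putting this together gives p.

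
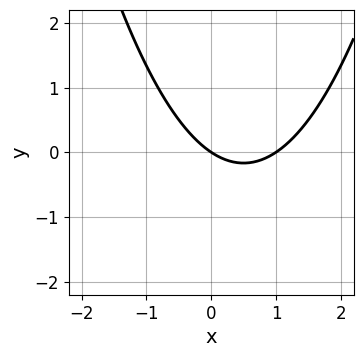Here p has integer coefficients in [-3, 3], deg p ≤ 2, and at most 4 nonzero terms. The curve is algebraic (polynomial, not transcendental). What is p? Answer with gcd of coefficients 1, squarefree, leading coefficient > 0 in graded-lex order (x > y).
(a) Degree: a generic line meets the curve in up to 2 points, so deg p = 2.
(b) Observable constraints: it crosses the y-axis at the gridline y = 0; among the integer gridlines, it crosses the x-axis at x ∈ {0, 1}.
(c) Solving for integer coefficients yields p as stated.

2*x^2 - 2*x - 3*y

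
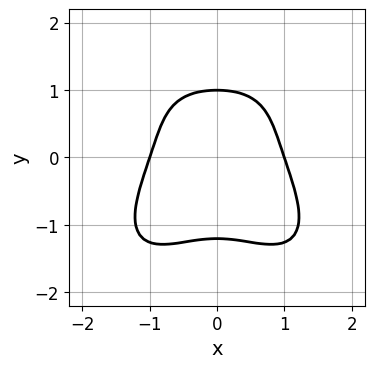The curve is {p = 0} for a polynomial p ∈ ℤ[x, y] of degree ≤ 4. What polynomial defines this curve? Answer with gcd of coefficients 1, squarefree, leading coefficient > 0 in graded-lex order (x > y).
3*x^4 + 2*y^4 + 3*x^2*y + y - 3

First, degree: a generic line meets the curve in up to 4 points, so deg p = 4.
Next, symmetries: the x ↦ −x reflection is a symmetry, so x appears only in even powers.
Next, from the visible intercepts: one y-axis crossing is at y = 1; among the integer gridlines, it crosses the x-axis at x ∈ {-1, 1}.
Finally, matching integer coefficients to the picture gives p.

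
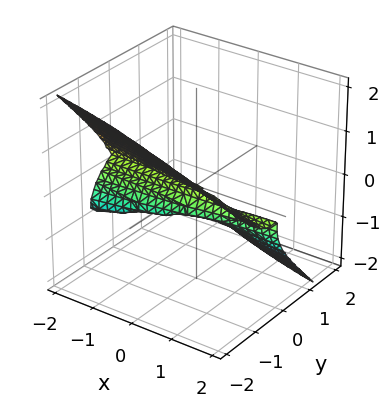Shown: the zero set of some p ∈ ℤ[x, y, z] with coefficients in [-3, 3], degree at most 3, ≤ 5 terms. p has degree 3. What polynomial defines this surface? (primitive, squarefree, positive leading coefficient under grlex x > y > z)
deg p = 3. The shape is more complex than any degree-2 surface.
From the axis intercepts and sections: it meets the y-axis at y = 0 (among the integer gridlines); every point of the x-axis in the box is on the surface; it crosses the z-axis at the gridline z = 0.
Fitting integer coefficients to these (and the overall shape) gives p.

x*y^2 - 2*x*y*z + 3*y^3 + 3*z^3 + 2*z^2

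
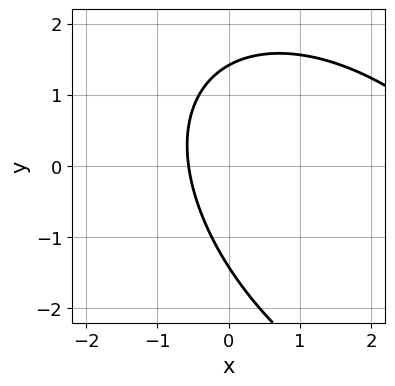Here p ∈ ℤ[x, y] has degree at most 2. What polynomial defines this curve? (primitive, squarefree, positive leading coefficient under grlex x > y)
x^2 + x*y + y^2 - 3*x - 2

The degree is 2 — a generic line meets the curve in up to 2 points.
Putting this together gives p.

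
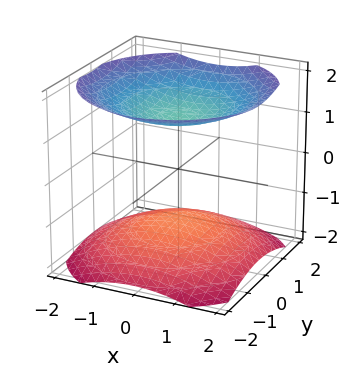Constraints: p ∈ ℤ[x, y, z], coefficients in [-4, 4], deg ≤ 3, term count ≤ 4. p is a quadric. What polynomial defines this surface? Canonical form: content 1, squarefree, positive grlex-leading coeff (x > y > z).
The picture has 2 separate pieces.
Degree: two separate bowl-shaped sheets opening away from each other; a quadric, so deg p = 2.
By symmetry, every cross-section ⟂ z is a circle, so x, y appear only via x² + y²; it's symmetric under z → −z, forcing even powers of z.
From the visible intercepts: no y-intercept at any integer in the box; the surface avoids every integer x-axis point in the box.
Together with the visible shape, these determine p as stated.

x^2 + y^2 - 2*z^2 + 3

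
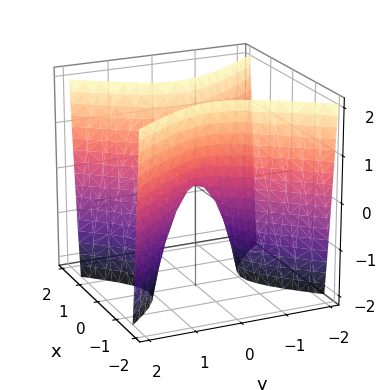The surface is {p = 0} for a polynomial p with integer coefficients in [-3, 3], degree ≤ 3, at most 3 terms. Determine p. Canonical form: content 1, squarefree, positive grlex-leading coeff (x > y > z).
3*x^2 - 2*y^2 - z

First, degree: a saddle surface; a quadric, so deg p = 2.
Then, symmetries: the y ↦ −y reflection is a symmetry, so y appears only in even powers; the x ↦ −x reflection is a symmetry, so x appears only in even powers.
Then, against the integer gridlines: it meets the x-axis at x = 0 (among the integer gridlines); it crosses the y-axis at the gridline y = 0; one z-axis crossing is at z = 0.
Finally, matching integer coefficients to the picture gives p.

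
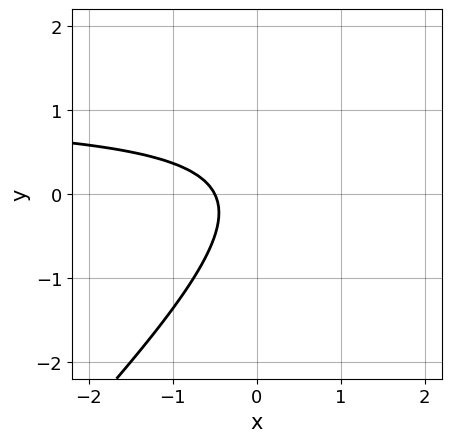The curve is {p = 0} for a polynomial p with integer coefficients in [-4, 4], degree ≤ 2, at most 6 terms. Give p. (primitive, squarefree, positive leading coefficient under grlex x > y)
2*x*y - 2*y^2 - 2*x - 1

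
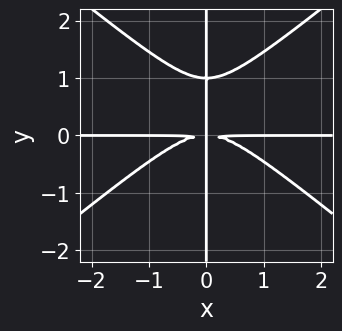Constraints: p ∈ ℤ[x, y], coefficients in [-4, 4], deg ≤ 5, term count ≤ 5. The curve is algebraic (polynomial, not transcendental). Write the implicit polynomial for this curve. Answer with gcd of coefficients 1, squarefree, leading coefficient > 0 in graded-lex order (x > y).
2*x^3*y - 3*x*y^3 + 3*x*y^2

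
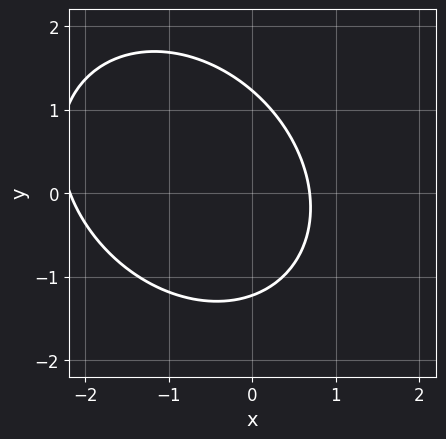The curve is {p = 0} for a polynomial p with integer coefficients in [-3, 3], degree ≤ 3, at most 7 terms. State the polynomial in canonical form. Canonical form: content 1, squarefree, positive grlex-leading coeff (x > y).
1. Degree: no degree-1 curve has this shape, so deg p = 2.
2. Putting this together gives p.

2*x^2 + x*y + 2*y^2 + 3*x - 3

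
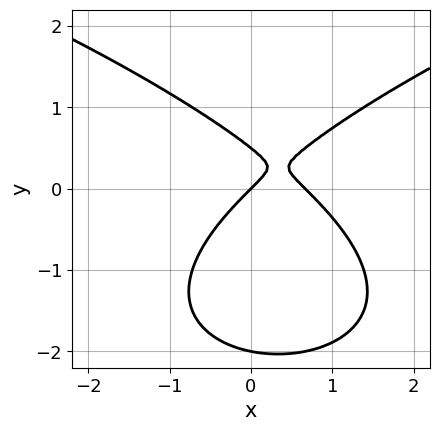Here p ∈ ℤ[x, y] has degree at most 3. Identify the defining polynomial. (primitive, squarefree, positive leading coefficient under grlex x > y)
First, deg p = 3. The shape is more complex than any degree-2 curve.
Then, from the axis intercepts and sections: one x-axis crossing is at x = 0; the y-axis gridline crossings are at y ∈ {-2, 0}.
Finally, together with the visible shape, these determine p as stated.

2*y^3 - 3*x^2 + 3*y^2 + 2*x - 2*y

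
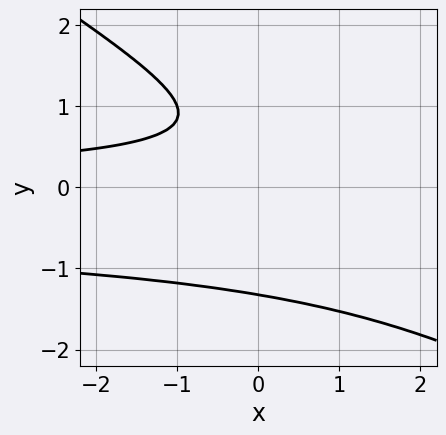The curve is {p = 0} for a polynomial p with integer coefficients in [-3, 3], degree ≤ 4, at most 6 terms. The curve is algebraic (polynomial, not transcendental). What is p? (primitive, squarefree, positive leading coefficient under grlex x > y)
2*x*y^2 + 3*y^3 + x*y - 3*y + 3

(a) Degree: the shape is more complex than any degree-2 curve, so deg p = 3.
(b) From the visible intercepts: no x-intercept at any integer in the box.
(c) Putting this together gives p.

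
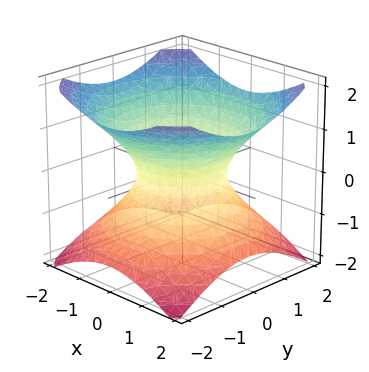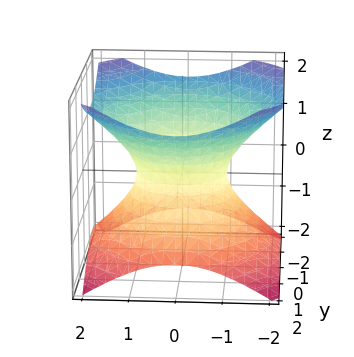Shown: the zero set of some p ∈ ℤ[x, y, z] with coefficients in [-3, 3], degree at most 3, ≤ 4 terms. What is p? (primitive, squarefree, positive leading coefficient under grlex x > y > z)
2*x^2 + 2*y^2 - 3*z^2 - 2

1. Degree: an hourglass — one-sheet hyperboloid; a quadric, so deg p = 2.
2. Symmetries: it's symmetric under z → −z, forcing even powers of z; every cross-section ⟂ z is a circle, so x, y appear only via x² + y².
3. From the axis intercepts and sections: a circular section at z = 0 has radius exactly 1; the x-axis gridline crossings are at x ∈ {-1, 1}; it misses every integer gridline on the z-axis; the y-axis gridline crossings are at y ∈ {-1, 1}.
4. Matching integer coefficients to the picture gives p.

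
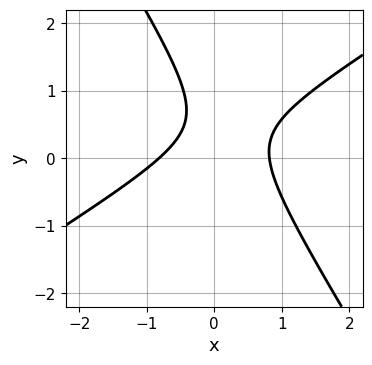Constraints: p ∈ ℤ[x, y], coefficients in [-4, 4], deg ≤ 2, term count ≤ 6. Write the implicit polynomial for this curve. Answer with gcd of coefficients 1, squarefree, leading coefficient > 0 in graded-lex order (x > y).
3*x^2 - 3*x*y - 3*y^2 + 3*y - 2

First, deg p = 2.
Then, checking where it meets the axes: the curve avoids every integer y-axis point in the box.
Finally, matching integer coefficients to the picture gives p.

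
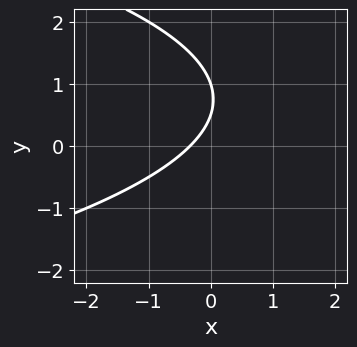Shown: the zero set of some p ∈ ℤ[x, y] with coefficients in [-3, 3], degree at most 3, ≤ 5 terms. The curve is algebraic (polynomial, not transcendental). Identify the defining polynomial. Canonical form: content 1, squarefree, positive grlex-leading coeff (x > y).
1. deg p = 2. No degree-1 curve has this shape.
2. From the visible intercepts: one y-axis crossing is at y = 1.
3. Matching integer coefficients to the picture gives p.

2*y^2 + 3*x - 3*y + 1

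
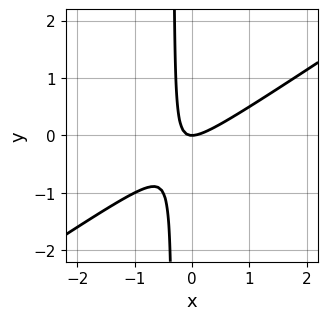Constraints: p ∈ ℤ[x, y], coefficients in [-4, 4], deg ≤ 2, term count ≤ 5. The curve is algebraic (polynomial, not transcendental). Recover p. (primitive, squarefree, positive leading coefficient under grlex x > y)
2*x^2 - 3*x*y - y

First, degree: a generic line meets the curve in up to 2 points, so deg p = 2.
Then, reading off the gridlines: one y-axis crossing is at y = 0; one x-axis crossing is at x = 0.
Finally, these observations pin down the coefficients.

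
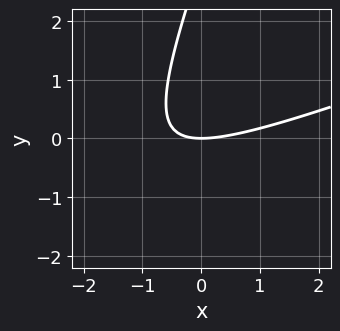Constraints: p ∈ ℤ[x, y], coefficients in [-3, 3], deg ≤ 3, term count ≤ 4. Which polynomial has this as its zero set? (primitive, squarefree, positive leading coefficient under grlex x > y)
x^2 - 3*x*y + y^2 - 3*y

1. Degree: no degree-1 curve has this shape, so deg p = 2.
2. Observable constraints: it crosses the x-axis at the gridline x = 0; one y-axis crossing is at y = 0.
3. Matching integer coefficients to the picture gives p.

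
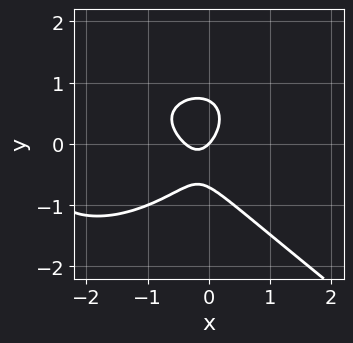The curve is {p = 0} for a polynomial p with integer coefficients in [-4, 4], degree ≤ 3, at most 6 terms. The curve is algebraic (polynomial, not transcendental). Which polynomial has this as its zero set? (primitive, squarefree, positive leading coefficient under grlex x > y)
x^3 + 2*y^3 + 3*x^2 + x - y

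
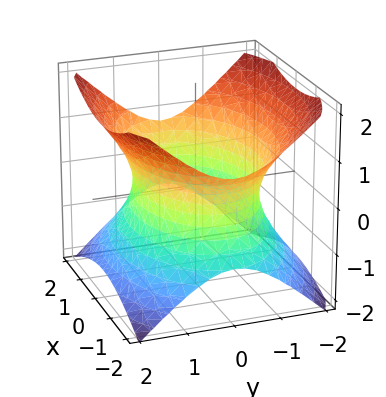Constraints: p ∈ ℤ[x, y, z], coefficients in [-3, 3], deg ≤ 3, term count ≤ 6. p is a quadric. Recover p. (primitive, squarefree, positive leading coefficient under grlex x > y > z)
x^2 + 2*y^2 - 2*z^2 - 3

deg p = 2.
Symmetries: the x ↦ −x reflection is a symmetry, so x appears only in even powers; mirror symmetry y ↦ −y ⇒ only even powers of y; mirror symmetry z ↦ −z ⇒ only even powers of z.
Against the integer gridlines: no z-intercept at any integer in the box.
Solving for integer coefficients yields p as stated.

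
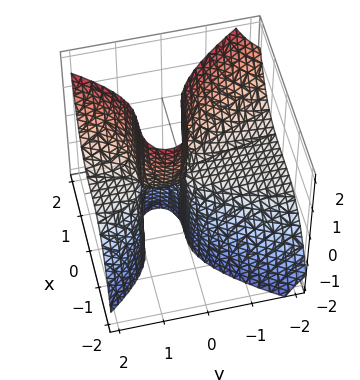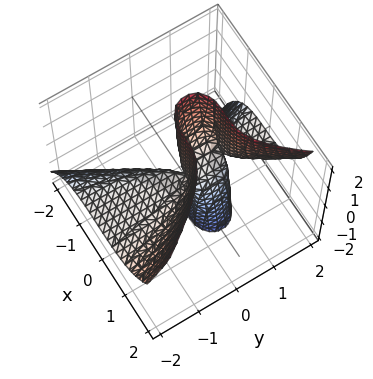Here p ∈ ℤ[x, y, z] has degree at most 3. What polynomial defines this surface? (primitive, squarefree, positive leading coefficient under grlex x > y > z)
First, the degree is 3 — a generic line meets the surface in up to 3 points.
Next, from the axis intercepts and sections: the visible y-axis segment lies entirely on the surface; the visible z-axis segment lies entirely on the surface; one x-axis crossing is at x = 0.
Finally, assembling these constraints gives the stated polynomial.

x^3 - y^2*z + y*z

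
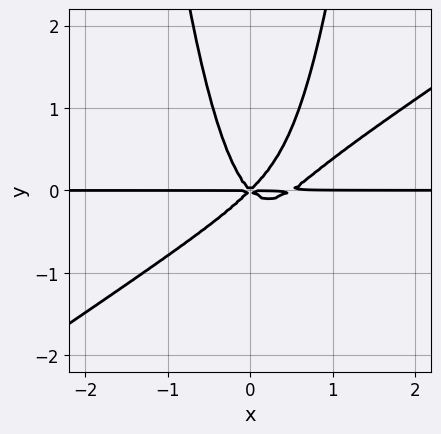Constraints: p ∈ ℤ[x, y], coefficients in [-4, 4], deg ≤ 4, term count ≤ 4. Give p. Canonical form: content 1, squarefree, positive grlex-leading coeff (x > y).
2*x^3*y - 3*x^2*y^2 - x^2*y + y^3

1. Degree: a generic line meets the curve in up to 4 points, so deg p = 4.
2. From the visible intercepts: the visible x-axis segment lies entirely on the curve; it meets the y-axis at y = 0 (among the integer gridlines).
3. Together with the visible shape, these determine p as stated.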